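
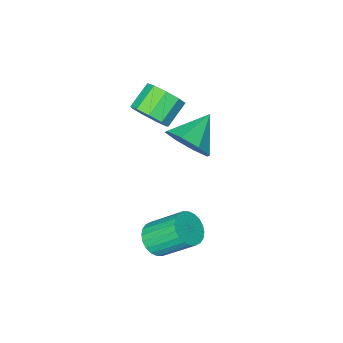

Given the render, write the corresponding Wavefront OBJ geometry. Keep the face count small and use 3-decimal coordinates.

v -0.062 -1.364 -4.141
v 0.289 -0.834 -4.385
v -0.388 0.113 -3.303
v -0.738 -0.416 -3.059
v 0.069 -0.823 -4.533
v -0.608 0.124 -3.45
v -0.171 -0.894 -4.621
v -0.848 0.053 -3.538
v -0.395 -1.037 -4.636
v -1.072 -0.089 -3.553
v -0.567 -1.229 -4.575
v -1.244 -0.282 -3.493
v -0.663 -1.442 -4.449
v -1.34 -0.494 -3.366
v -0.667 -1.643 -4.276
v -1.344 -0.695 -3.193
v -0.579 -1.801 -4.082
v -1.256 -0.854 -2.999
v -0.412 -1.893 -3.897
v -1.089 -0.946 -2.815
v -0.192 -1.904 -3.75
v -0.869 -0.957 -2.667
v 0.048 -1.833 -3.662
v -0.629 -0.886 -2.579
v 0.272 -1.691 -3.647
v -0.405 -0.743 -2.564
v 0.444 -1.498 -3.707
v -0.233 -0.551 -2.625
v 0.54 -1.286 -3.834
v -0.137 -0.338 -2.751
v 0.544 -1.085 -4.007
v -0.133 -0.137 -2.924
v 0.456 -0.926 -4.201
v -0.221 0.021 -3.118
v -2.474 -3.014 -1.628
v -1.961 -3.475 -0.99
v -3.666 -3.346 -0.912
v -2.053 -2.782 -0.82
v -2.391 -2.225 -1.124
v -2.778 -2.129 -1.724
v -2.987 -2.552 -2.267
v -2.895 -3.246 -2.436
v -2.557 -3.803 -2.132
v -2.17 -3.898 -1.533
v -1.512 -3.852 -0.228
v -1.113 -4.392 0.129
v -1.989 -4.647 0.724
v -2.388 -4.108 0.368
v -1.07 -3.941 0.384
v -1.947 -4.197 0.98
v -1.234 -3.449 0.354
v -2.111 -3.704 0.949
v -1.528 -3.146 0.051
v -2.405 -3.401 0.646
v -1.814 -3.173 -0.382
v -2.691 -3.428 0.213
v -1.959 -3.518 -0.743
v -2.836 -3.773 -0.148
v -1.894 -4.02 -0.863
v -2.771 -4.275 -0.267
v -1.651 -4.443 -0.685
v -2.527 -4.698 -0.09
v -1.342 -4.59 -0.294
v -2.218 -4.845 0.302
f 2 1 5
f 2 5 3
f 3 5 6
f 3 6 4
f 5 1 7
f 5 7 6
f 6 7 8
f 6 8 4
f 7 1 9
f 7 9 8
f 8 9 10
f 8 10 4
f 9 1 11
f 9 11 10
f 10 11 12
f 10 12 4
f 11 1 13
f 11 13 12
f 12 13 14
f 12 14 4
f 13 1 15
f 13 15 14
f 14 15 16
f 14 16 4
f 15 1 17
f 15 17 16
f 16 17 18
f 16 18 4
f 17 1 19
f 17 19 18
f 18 19 20
f 18 20 4
f 19 1 21
f 19 21 20
f 20 21 22
f 20 22 4
f 21 1 23
f 21 23 22
f 22 23 24
f 22 24 4
f 23 1 25
f 23 25 24
f 24 25 26
f 24 26 4
f 25 1 27
f 25 27 26
f 26 27 28
f 26 28 4
f 27 1 29
f 27 29 28
f 28 29 30
f 28 30 4
f 29 1 31
f 29 31 30
f 30 31 32
f 30 32 4
f 31 1 33
f 31 33 32
f 32 33 34
f 32 34 4
f 33 1 2
f 33 2 34
f 34 2 3
f 34 3 4
f 36 35 38
f 36 38 37
f 38 35 39
f 38 39 37
f 39 35 40
f 39 40 37
f 40 35 41
f 40 41 37
f 41 35 42
f 41 42 37
f 42 35 43
f 42 43 37
f 43 35 44
f 43 44 37
f 44 35 36
f 44 36 37
f 46 45 49
f 46 49 47
f 47 49 50
f 47 50 48
f 49 45 51
f 49 51 50
f 50 51 52
f 50 52 48
f 51 45 53
f 51 53 52
f 52 53 54
f 52 54 48
f 53 45 55
f 53 55 54
f 54 55 56
f 54 56 48
f 55 45 57
f 55 57 56
f 56 57 58
f 56 58 48
f 57 45 59
f 57 59 58
f 58 59 60
f 58 60 48
f 59 45 61
f 59 61 60
f 60 61 62
f 60 62 48
f 61 45 63
f 61 63 62
f 62 63 64
f 62 64 48
f 63 45 46
f 63 46 64
f 64 46 47
f 64 47 48



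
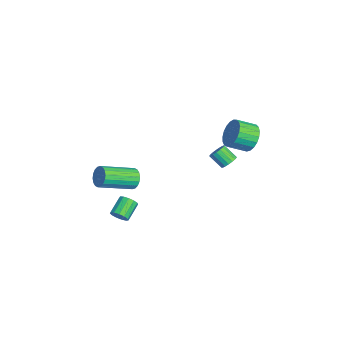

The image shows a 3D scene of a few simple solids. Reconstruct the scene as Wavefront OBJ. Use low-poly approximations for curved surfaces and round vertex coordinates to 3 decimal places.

v -2.64 4.208 3.695
v -2.061 3.914 3.029
v -1.961 2.818 3.6
v -2.54 3.112 4.265
v -1.816 4.07 3.285
v -1.717 2.973 3.856
v -1.714 4.249 3.612
v -1.615 3.153 4.183
v -1.772 4.422 3.953
v -1.673 3.325 4.524
v -1.98 4.557 4.25
v -1.881 3.461 4.82
v -2.302 4.632 4.45
v -2.203 3.536 5.021
v -2.682 4.634 4.52
v -2.583 3.538 5.091
v -3.055 4.562 4.447
v -2.956 3.466 5.018
v -3.357 4.429 4.244
v -3.257 3.333 4.815
v -3.534 4.258 3.946
v -3.434 3.162 4.517
v -3.556 4.078 3.605
v -3.457 2.982 4.175
v -3.42 3.921 3.279
v -3.321 2.824 3.849
v -3.149 3.813 3.025
v -3.05 2.717 3.595
v -2.79 3.774 2.886
v -2.691 2.677 3.457
v -2.405 3.809 2.888
v -2.306 2.713 3.458
v -3.171 3.127 1.297
v -2.698 2.852 1.359
v -3.157 2.219 2.045
v -3.629 2.493 1.983
v -2.686 3.041 1.542
v -3.144 2.408 2.228
v -2.784 3.249 1.669
v -3.243 2.616 2.355
v -2.971 3.43 1.71
v -3.43 2.797 2.396
v -3.204 3.541 1.657
v -3.663 2.908 2.343
v -3.429 3.557 1.522
v -3.888 2.924 2.208
v -3.595 3.475 1.335
v -4.054 2.841 2.021
v -3.664 3.312 1.139
v -4.122 2.679 1.825
v -3.619 3.108 0.98
v -4.078 2.474 1.665
v -3.472 2.907 0.893
v -3.931 2.274 1.579
v -3.256 2.757 0.899
v -3.715 2.124 1.585
v -3.021 2.692 0.996
v -3.479 2.058 1.682
v -2.819 2.726 1.162
v -3.278 2.093 1.848
v -2.15 -2.251 1.182
v -1.734 -2.353 0.641
v -1.135 -4.25 1.456
v -1.55 -4.149 1.998
v -1.551 -2.209 0.842
v -0.952 -4.106 1.657
v -1.487 -2.073 1.11
v -0.888 -3.971 1.925
v -1.554 -1.973 1.392
v -0.955 -3.87 2.207
v -1.739 -1.928 1.633
v -1.14 -3.825 2.448
v -2.005 -1.947 1.785
v -1.406 -3.844 2.6
v -2.3 -2.026 1.817
v -1.701 -3.924 2.632
v -2.565 -2.15 1.724
v -1.966 -4.047 2.539
v -2.748 -2.294 1.523
v -2.149 -4.191 2.338
v -2.812 -2.429 1.255
v -2.213 -4.327 2.07
v -2.745 -2.53 0.973
v -2.146 -4.427 1.788
v -2.56 -2.575 0.732
v -1.961 -4.472 1.547
v -2.294 -2.556 0.58
v -1.695 -4.453 1.395
v -1.999 -2.476 0.548
v -1.4 -4.374 1.363
v -0.67 -3.166 -0.731
v -0.323 -2.73 -0.674
v -1.162 -2.139 -0.072
v -1.51 -2.574 -0.129
v -0.482 -2.682 -0.942
v -1.321 -2.091 -0.34
v -0.701 -2.788 -1.144
v -1.54 -2.197 -0.541
v -0.91 -3.014 -1.214
v -1.749 -2.422 -0.612
v -1.043 -3.287 -1.131
v -1.882 -2.696 -0.529
v -1.058 -3.522 -0.921
v -1.897 -2.931 -0.319
v -0.95 -3.644 -0.651
v -1.789 -3.053 -0.048
v -0.753 -3.614 -0.406
v -1.592 -3.023 0.196
v -0.53 -3.441 -0.265
v -1.369 -2.85 0.338
v -0.351 -3.181 -0.271
v -1.19 -2.59 0.331
v -0.274 -2.916 -0.424
v -1.113 -2.325 0.178
f 2 1 5
f 2 5 3
f 3 5 6
f 3 6 4
f 5 1 7
f 5 7 6
f 6 7 8
f 6 8 4
f 7 1 9
f 7 9 8
f 8 9 10
f 8 10 4
f 9 1 11
f 9 11 10
f 10 11 12
f 10 12 4
f 11 1 13
f 11 13 12
f 12 13 14
f 12 14 4
f 13 1 15
f 13 15 14
f 14 15 16
f 14 16 4
f 15 1 17
f 15 17 16
f 16 17 18
f 16 18 4
f 17 1 19
f 17 19 18
f 18 19 20
f 18 20 4
f 19 1 21
f 19 21 20
f 20 21 22
f 20 22 4
f 21 1 23
f 21 23 22
f 22 23 24
f 22 24 4
f 23 1 25
f 23 25 24
f 24 25 26
f 24 26 4
f 25 1 27
f 25 27 26
f 26 27 28
f 26 28 4
f 27 1 29
f 27 29 28
f 28 29 30
f 28 30 4
f 29 1 31
f 29 31 30
f 30 31 32
f 30 32 4
f 31 1 2
f 31 2 32
f 32 2 3
f 32 3 4
f 34 33 37
f 34 37 35
f 35 37 38
f 35 38 36
f 37 33 39
f 37 39 38
f 38 39 40
f 38 40 36
f 39 33 41
f 39 41 40
f 40 41 42
f 40 42 36
f 41 33 43
f 41 43 42
f 42 43 44
f 42 44 36
f 43 33 45
f 43 45 44
f 44 45 46
f 44 46 36
f 45 33 47
f 45 47 46
f 46 47 48
f 46 48 36
f 47 33 49
f 47 49 48
f 48 49 50
f 48 50 36
f 49 33 51
f 49 51 50
f 50 51 52
f 50 52 36
f 51 33 53
f 51 53 52
f 52 53 54
f 52 54 36
f 53 33 55
f 53 55 54
f 54 55 56
f 54 56 36
f 55 33 57
f 55 57 56
f 56 57 58
f 56 58 36
f 57 33 59
f 57 59 58
f 58 59 60
f 58 60 36
f 59 33 34
f 59 34 60
f 60 34 35
f 60 35 36
f 62 61 65
f 62 65 63
f 63 65 66
f 63 66 64
f 65 61 67
f 65 67 66
f 66 67 68
f 66 68 64
f 67 61 69
f 67 69 68
f 68 69 70
f 68 70 64
f 69 61 71
f 69 71 70
f 70 71 72
f 70 72 64
f 71 61 73
f 71 73 72
f 72 73 74
f 72 74 64
f 73 61 75
f 73 75 74
f 74 75 76
f 74 76 64
f 75 61 77
f 75 77 76
f 76 77 78
f 76 78 64
f 77 61 79
f 77 79 78
f 78 79 80
f 78 80 64
f 79 61 81
f 79 81 80
f 80 81 82
f 80 82 64
f 81 61 83
f 81 83 82
f 82 83 84
f 82 84 64
f 83 61 85
f 83 85 84
f 84 85 86
f 84 86 64
f 85 61 87
f 85 87 86
f 86 87 88
f 86 88 64
f 87 61 89
f 87 89 88
f 88 89 90
f 88 90 64
f 89 61 62
f 89 62 90
f 90 62 63
f 90 63 64
f 92 91 95
f 92 95 93
f 93 95 96
f 93 96 94
f 95 91 97
f 95 97 96
f 96 97 98
f 96 98 94
f 97 91 99
f 97 99 98
f 98 99 100
f 98 100 94
f 99 91 101
f 99 101 100
f 100 101 102
f 100 102 94
f 101 91 103
f 101 103 102
f 102 103 104
f 102 104 94
f 103 91 105
f 103 105 104
f 104 105 106
f 104 106 94
f 105 91 107
f 105 107 106
f 106 107 108
f 106 108 94
f 107 91 109
f 107 109 108
f 108 109 110
f 108 110 94
f 109 91 111
f 109 111 110
f 110 111 112
f 110 112 94
f 111 91 113
f 111 113 112
f 112 113 114
f 112 114 94
f 113 91 92
f 113 92 114
f 114 92 93
f 114 93 94



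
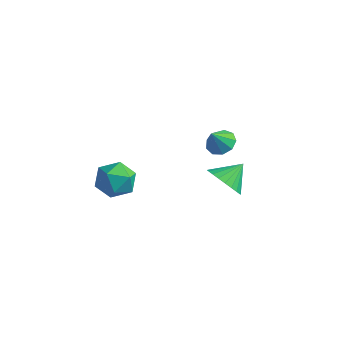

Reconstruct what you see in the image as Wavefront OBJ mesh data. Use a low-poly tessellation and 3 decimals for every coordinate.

v 0.601 -1.059 2.489
v 1.065 -1.58 2.242
v 0.459 -1.621 3.411
v 1.322 -1.227 2.498
v 1.242 -0.794 2.748
v 0.862 -0.486 2.878
v 0.36 -0.446 2.825
v -0.029 -0.692 2.615
v -0.123 -1.11 2.345
v 0.122 -1.505 2.143
v 0.591 -1.69 2.102
v 1.748 -2.467 1.267
v 2.573 -2.353 0.752
v 2.072 -1.453 2.013
v 2.331 -2.131 0.555
v 2 -1.961 0.468
v 1.631 -1.867 0.501
v 1.28 -1.865 0.652
v 0.999 -1.955 0.896
v 0.833 -2.123 1.197
v 0.806 -2.343 1.508
v 0.922 -2.582 1.783
v 1.164 -2.804 1.979
v 1.495 -2.974 2.067
v 1.864 -3.067 2.033
v 2.216 -3.069 1.883
v 2.496 -2.98 1.639
v 2.662 -2.812 1.338
v 2.689 -2.592 1.027
v -3.904 -2.334 -1.99
v -3.432 -2.027 -1.065
v -4.408 -3.833 -1.235
v -3.936 -3.526 -0.31
v -4.823 -3.013 -0.662
v -4.511 -2.087 -1.128
v -3.329 -3.773 -1.172
v -3.017 -2.847 -1.638
v -3.076 -2.916 -0.559
v -4 -2.447 -0.244
v -3.84 -3.413 -2.056
v -4.764 -2.944 -1.741
f 2 1 4
f 2 4 3
f 4 1 5
f 4 5 3
f 5 1 6
f 5 6 3
f 6 1 7
f 6 7 3
f 7 1 8
f 7 8 3
f 8 1 9
f 8 9 3
f 9 1 10
f 9 10 3
f 10 1 11
f 10 11 3
f 11 1 2
f 11 2 3
f 13 12 15
f 13 15 14
f 15 12 16
f 15 16 14
f 16 12 17
f 16 17 14
f 17 12 18
f 17 18 14
f 18 12 19
f 18 19 14
f 19 12 20
f 19 20 14
f 20 12 21
f 20 21 14
f 21 12 22
f 21 22 14
f 22 12 23
f 22 23 14
f 23 12 24
f 23 24 14
f 24 12 25
f 24 25 14
f 25 12 26
f 25 26 14
f 26 12 27
f 26 27 14
f 27 12 28
f 27 28 14
f 28 12 29
f 28 29 14
f 29 12 13
f 29 13 14
f 30 41 35
f 30 35 31
f 30 31 37
f 30 37 40
f 30 40 41
f 31 35 39
f 35 41 34
f 41 40 32
f 40 37 36
f 37 31 38
f 33 39 34
f 33 34 32
f 33 32 36
f 33 36 38
f 33 38 39
f 34 39 35
f 32 34 41
f 36 32 40
f 38 36 37
f 39 38 31



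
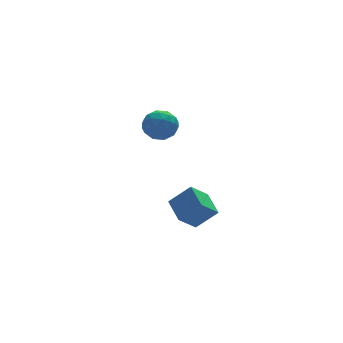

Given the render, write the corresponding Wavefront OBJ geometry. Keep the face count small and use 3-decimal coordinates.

v -0.308 -3.956 -3
v -1.397 -4.293 -1.979
v -0.321 -2.404 -2.502
v -1.41 -2.74 -1.481
v 0.83 -4.3 -1.899
v -0.259 -4.636 -0.878
v 0.817 -2.747 -1.401
v -0.272 -3.084 -0.38
v -0.056 3.814 -0.123
v 0.888 4.219 0.309
v -0.208 2.681 1.271
v 0.736 3.086 1.703
v -0.18 3.72 1.673
v -0.086 4.42 0.812
v 0.766 2.48 0.768
v 0.86 3.18 -0.093
v 1.396 3.394 0.86
v 0.812 4.161 1.419
v -0.132 2.739 0.161
v -0.716 3.506 0.72
v 0.429 4.116 -0.03
v 0.251 2.784 1.61
v -0.288 3.157 1.592
v 0.267 3.394 1.846
v -0.143 4.235 0.266
v 0.412 4.472 0.52
v -0.216 4.179 1.322
v 0.268 2.428 1.06
v 0.823 2.665 1.314
v 0.413 3.506 -0.266
v 0.968 3.743 -0.012
v 0.896 2.721 0.258
v 1.283 3.869 0.548
v 1.194 3.203 1.368
v 1.211 2.847 0.818
v 1.266 3.259 0.312
v 0.939 4.32 0.877
v 0.85 3.654 1.697
v 0.312 4.026 1.679
v 0.367 4.438 1.173
v 1.238 3.835 1.201
v -0.17 3.246 -0.117
v -0.259 2.58 0.703
v 0.313 2.462 0.407
v 0.368 2.874 -0.099
v -0.514 3.697 0.212
v -0.603 3.031 1.032
v -0.586 3.641 1.268
v -0.531 4.053 0.762
v -0.558 3.065 0.379
f 2 4 1
f 5 2 1
f 1 4 3
f 3 5 1
f 2 8 4
f 6 2 5
f 6 8 2
f 4 8 3
f 7 5 3
f 3 8 7
f 7 6 5
f 8 6 7
f 9 46 25
f 46 20 49
f 25 49 14
f 46 49 25
f 9 25 21
f 25 14 26
f 21 26 10
f 25 26 21
f 9 21 30
f 21 10 31
f 30 31 16
f 21 31 30
f 9 30 42
f 30 16 45
f 42 45 19
f 30 45 42
f 9 42 46
f 42 19 50
f 46 50 20
f 42 50 46
f 10 26 37
f 26 14 40
f 37 40 18
f 26 40 37
f 14 49 27
f 49 20 48
f 27 48 13
f 49 48 27
f 20 50 47
f 50 19 43
f 47 43 11
f 50 43 47
f 19 45 44
f 45 16 32
f 44 32 15
f 45 32 44
f 16 31 36
f 31 10 33
f 36 33 17
f 31 33 36
f 12 38 24
f 38 18 39
f 24 39 13
f 38 39 24
f 12 24 22
f 24 13 23
f 22 23 11
f 24 23 22
f 12 22 29
f 22 11 28
f 29 28 15
f 22 28 29
f 12 29 34
f 29 15 35
f 34 35 17
f 29 35 34
f 12 34 38
f 34 17 41
f 38 41 18
f 34 41 38
f 13 39 27
f 39 18 40
f 27 40 14
f 39 40 27
f 11 23 47
f 23 13 48
f 47 48 20
f 23 48 47
f 15 28 44
f 28 11 43
f 44 43 19
f 28 43 44
f 17 35 36
f 35 15 32
f 36 32 16
f 35 32 36
f 18 41 37
f 41 17 33
f 37 33 10
f 41 33 37



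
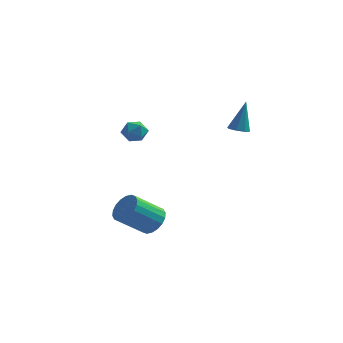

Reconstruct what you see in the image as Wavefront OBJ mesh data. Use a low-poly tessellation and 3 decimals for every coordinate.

v -2.289 3.516 1.597
v -1.724 3.085 1.859
v -3.076 2.595 1.781
v -2.511 2.164 2.043
v -2.75 2.76 2.444
v -2.264 3.329 2.33
v -2.536 2.351 1.31
v -2.05 2.92 1.196
v -1.877 2.365 1.681
v -2.009 2.618 2.382
v -2.791 3.062 1.258
v -2.923 3.315 1.959
v -0.544 -0.129 -2.955
v -0.114 0.237 -2.254
v -1.286 -0.705 -1.044
v -1.716 -1.071 -1.745
v -0.405 0.502 -2.329
v -1.577 -0.44 -1.119
v -0.723 0.642 -2.528
v -1.895 -0.299 -1.318
v -1.005 0.63 -2.811
v -2.177 -0.312 -1.601
v -1.197 0.467 -3.123
v -2.369 -0.474 -1.913
v -1.259 0.186 -3.402
v -2.431 -0.755 -2.192
v -1.179 -0.157 -3.592
v -2.351 -1.099 -2.382
v -0.974 -0.495 -3.656
v -2.146 -1.437 -2.446
v -0.683 -0.76 -3.581
v -1.855 -1.702 -2.371
v -0.365 -0.901 -3.382
v -1.537 -1.842 -2.172
v -0.083 -0.888 -3.099
v -1.255 -1.83 -1.889
v 0.109 -0.726 -2.787
v -1.063 -1.667 -1.577
v 0.171 -0.445 -2.508
v -1.001 -1.386 -1.298
v 0.091 -0.101 -2.318
v -1.081 -1.043 -1.108
v 3.235 2.054 2.93
v 3.628 2.443 2.755
v 3.465 2.606 4.67
v 3.215 2.608 2.757
v 2.814 2.448 2.861
v 2.659 2.058 3.005
v 2.842 1.666 3.105
v 3.254 1.501 3.103
v 3.655 1.661 2.999
v 3.81 2.051 2.855
f 1 12 6
f 1 6 2
f 1 2 8
f 1 8 11
f 1 11 12
f 2 6 10
f 6 12 5
f 12 11 3
f 11 8 7
f 8 2 9
f 4 10 5
f 4 5 3
f 4 3 7
f 4 7 9
f 4 9 10
f 5 10 6
f 3 5 12
f 7 3 11
f 9 7 8
f 10 9 2
f 14 13 17
f 14 17 15
f 15 17 18
f 15 18 16
f 17 13 19
f 17 19 18
f 18 19 20
f 18 20 16
f 19 13 21
f 19 21 20
f 20 21 22
f 20 22 16
f 21 13 23
f 21 23 22
f 22 23 24
f 22 24 16
f 23 13 25
f 23 25 24
f 24 25 26
f 24 26 16
f 25 13 27
f 25 27 26
f 26 27 28
f 26 28 16
f 27 13 29
f 27 29 28
f 28 29 30
f 28 30 16
f 29 13 31
f 29 31 30
f 30 31 32
f 30 32 16
f 31 13 33
f 31 33 32
f 32 33 34
f 32 34 16
f 33 13 35
f 33 35 34
f 34 35 36
f 34 36 16
f 35 13 37
f 35 37 36
f 36 37 38
f 36 38 16
f 37 13 39
f 37 39 38
f 38 39 40
f 38 40 16
f 39 13 41
f 39 41 40
f 40 41 42
f 40 42 16
f 41 13 14
f 41 14 42
f 42 14 15
f 42 15 16
f 44 43 46
f 44 46 45
f 46 43 47
f 46 47 45
f 47 43 48
f 47 48 45
f 48 43 49
f 48 49 45
f 49 43 50
f 49 50 45
f 50 43 51
f 50 51 45
f 51 43 52
f 51 52 45
f 52 43 44
f 52 44 45



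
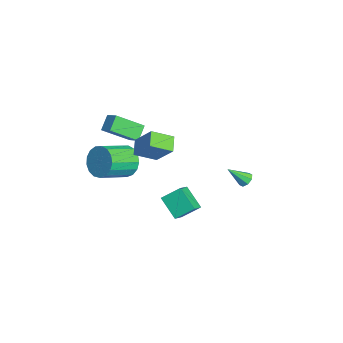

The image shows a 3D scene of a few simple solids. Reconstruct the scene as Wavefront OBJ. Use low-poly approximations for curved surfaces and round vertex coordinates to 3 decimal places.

v -4.19 -1.558 2.872
v -4.149 -3.201 4.082
v -3.447 -1.186 3.353
v -3.406 -2.828 4.562
v -3.494 -2.052 2.178
v -3.453 -3.694 3.387
v -2.751 -1.679 2.658
v -2.71 -3.322 3.868
v -2.151 4.529 -1.513
v -1.745 4.257 -1.743
v -2.269 3.451 -0.447
v -1.614 4.525 -1.457
v -1.798 4.796 -1.204
v -2.188 4.91 -1.132
v -2.557 4.8 -1.283
v -2.688 4.532 -1.569
v -2.505 4.262 -1.822
v -2.114 4.148 -1.894
v -2.498 -0.61 2.259
v -2.502 -1.925 2.959
v -1.549 0.145 3.683
v -1.553 -1.17 4.383
v -1.567 -0.87 1.777
v -1.571 -2.185 2.477
v -0.618 -0.115 3.201
v -0.622 -1.43 3.901
v 1.231 -1.201 0.836
v 1.311 -0.115 1.582
v 0.374 -0.636 0.105
v 0.454 0.45 0.851
v 2.386 -0.65 -0.091
v 2.466 0.436 0.655
v 1.529 -0.085 -0.822
v 1.609 1.001 -0.076
v -3.698 -2.249 0.122
v -2.969 -2.348 -0.695
v -2.172 -4.049 0.22
v -2.902 -3.951 1.038
v -2.723 -2.043 -0.343
v -1.926 -3.744 0.572
v -2.701 -1.786 0.116
v -1.904 -3.487 1.031
v -2.907 -1.635 0.576
v -2.11 -3.336 1.491
v -3.294 -1.624 0.932
v -2.497 -3.326 1.848
v -3.774 -1.757 1.103
v -2.977 -3.459 2.019
v -4.237 -2.003 1.049
v -3.44 -3.704 1.965
v -4.576 -2.305 0.783
v -3.779 -4.006 1.698
v -4.714 -2.594 0.365
v -3.917 -4.296 1.281
v -4.62 -2.805 -0.108
v -3.823 -4.506 0.808
v -4.314 -2.888 -0.528
v -3.517 -4.589 0.387
v -3.867 -2.825 -0.8
v -3.071 -4.526 0.115
v -3.382 -2.63 -0.86
v -2.585 -4.331 0.055
f 2 4 1
f 5 2 1
f 1 4 3
f 3 5 1
f 2 8 4
f 6 2 5
f 6 8 2
f 4 8 3
f 7 5 3
f 3 8 7
f 7 6 5
f 8 6 7
f 10 9 12
f 10 12 11
f 12 9 13
f 12 13 11
f 13 9 14
f 13 14 11
f 14 9 15
f 14 15 11
f 15 9 16
f 15 16 11
f 16 9 17
f 16 17 11
f 17 9 18
f 17 18 11
f 18 9 10
f 18 10 11
f 20 22 19
f 23 20 19
f 19 22 21
f 21 23 19
f 20 26 22
f 24 20 23
f 24 26 20
f 22 26 21
f 25 23 21
f 21 26 25
f 25 24 23
f 26 24 25
f 28 30 27
f 31 28 27
f 27 30 29
f 29 31 27
f 28 34 30
f 32 28 31
f 32 34 28
f 30 34 29
f 33 31 29
f 29 34 33
f 33 32 31
f 34 32 33
f 36 35 39
f 36 39 37
f 37 39 40
f 37 40 38
f 39 35 41
f 39 41 40
f 40 41 42
f 40 42 38
f 41 35 43
f 41 43 42
f 42 43 44
f 42 44 38
f 43 35 45
f 43 45 44
f 44 45 46
f 44 46 38
f 45 35 47
f 45 47 46
f 46 47 48
f 46 48 38
f 47 35 49
f 47 49 48
f 48 49 50
f 48 50 38
f 49 35 51
f 49 51 50
f 50 51 52
f 50 52 38
f 51 35 53
f 51 53 52
f 52 53 54
f 52 54 38
f 53 35 55
f 53 55 54
f 54 55 56
f 54 56 38
f 55 35 57
f 55 57 56
f 56 57 58
f 56 58 38
f 57 35 59
f 57 59 58
f 58 59 60
f 58 60 38
f 59 35 61
f 59 61 60
f 60 61 62
f 60 62 38
f 61 35 36
f 61 36 62
f 62 36 37
f 62 37 38



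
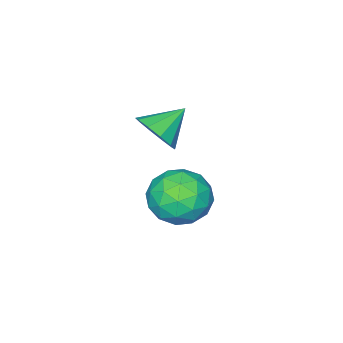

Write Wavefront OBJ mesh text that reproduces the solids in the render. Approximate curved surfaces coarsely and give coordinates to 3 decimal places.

v 2.828 0.14 -3.365
v 3.733 -0.353 -2.864
v 1.707 -0.647 -2.116
v 2.612 -1.14 -1.615
v 2.47 -0.005 -1.552
v 3.163 0.482 -2.324
v 2.277 -1.482 -2.656
v 2.97 -0.995 -3.428
v 3.392 -1.355 -2.425
v 3.512 -0.442 -1.743
v 1.928 -0.558 -3.237
v 2.048 0.355 -2.555
v 3.379 -0.037 -3.224
v 2.061 -0.963 -1.756
v 1.977 -0.295 -1.719
v 2.509 -0.585 -1.424
v 3.044 0.453 -2.907
v 3.576 0.164 -2.612
v 2.833 0.368 -1.841
v 1.864 -1.164 -2.368
v 2.396 -1.453 -2.073
v 2.931 -0.415 -3.556
v 3.463 -0.705 -3.261
v 2.607 -1.368 -3.139
v 3.711 -0.916 -2.672
v 3.051 -1.379 -1.937
v 2.855 -1.58 -2.55
v 3.262 -1.294 -3.003
v 3.781 -0.38 -2.271
v 3.122 -0.842 -1.536
v 3.038 -0.175 -1.499
v 3.446 0.111 -1.953
v 3.581 -0.969 -2.013
v 2.318 -0.158 -3.444
v 1.659 -0.62 -2.709
v 1.994 -1.111 -3.027
v 2.402 -0.825 -3.481
v 2.389 0.379 -3.043
v 1.729 -0.084 -2.308
v 2.178 0.294 -1.977
v 2.585 0.58 -2.43
v 1.859 -0.031 -2.967
v 3.63 -0.682 0.942
v 4.042 -0.053 1.339
v 2.55 -0.438 1.678
v 3.802 0.151 0.919
v 3.496 0.036 0.507
v 3.242 -0.353 0.262
v 3.136 -0.867 0.276
v 3.219 -1.31 0.545
v 3.459 -1.514 0.966
v 3.765 -1.399 1.377
v 4.019 -1.011 1.623
v 4.125 -0.497 1.608
f 1 38 17
f 38 12 41
f 17 41 6
f 38 41 17
f 1 17 13
f 17 6 18
f 13 18 2
f 17 18 13
f 1 13 22
f 13 2 23
f 22 23 8
f 13 23 22
f 1 22 34
f 22 8 37
f 34 37 11
f 22 37 34
f 1 34 38
f 34 11 42
f 38 42 12
f 34 42 38
f 2 18 29
f 18 6 32
f 29 32 10
f 18 32 29
f 6 41 19
f 41 12 40
f 19 40 5
f 41 40 19
f 12 42 39
f 42 11 35
f 39 35 3
f 42 35 39
f 11 37 36
f 37 8 24
f 36 24 7
f 37 24 36
f 8 23 28
f 23 2 25
f 28 25 9
f 23 25 28
f 4 30 16
f 30 10 31
f 16 31 5
f 30 31 16
f 4 16 14
f 16 5 15
f 14 15 3
f 16 15 14
f 4 14 21
f 14 3 20
f 21 20 7
f 14 20 21
f 4 21 26
f 21 7 27
f 26 27 9
f 21 27 26
f 4 26 30
f 26 9 33
f 30 33 10
f 26 33 30
f 5 31 19
f 31 10 32
f 19 32 6
f 31 32 19
f 3 15 39
f 15 5 40
f 39 40 12
f 15 40 39
f 7 20 36
f 20 3 35
f 36 35 11
f 20 35 36
f 9 27 28
f 27 7 24
f 28 24 8
f 27 24 28
f 10 33 29
f 33 9 25
f 29 25 2
f 33 25 29
f 44 43 46
f 44 46 45
f 46 43 47
f 46 47 45
f 47 43 48
f 47 48 45
f 48 43 49
f 48 49 45
f 49 43 50
f 49 50 45
f 50 43 51
f 50 51 45
f 51 43 52
f 51 52 45
f 52 43 53
f 52 53 45
f 53 43 54
f 53 54 45
f 54 43 44
f 54 44 45



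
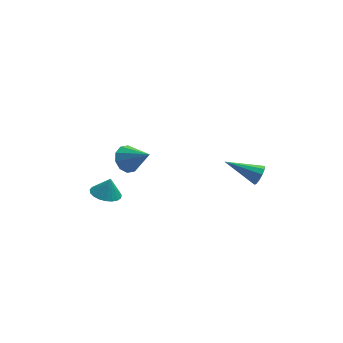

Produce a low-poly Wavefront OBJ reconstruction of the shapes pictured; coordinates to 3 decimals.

v 3.327 0.415 0.257
v 3.643 0.663 0.729
v 1.653 1.085 1.023
v 3.621 0.925 0.451
v 3.486 0.993 0.098
v 3.291 0.839 -0.194
v 3.11 0.523 -0.313
v 3.012 0.166 -0.215
v 3.034 -0.096 0.063
v 3.169 -0.163 0.416
v 3.364 -0.01 0.707
v 3.545 0.306 0.827
v -3.303 0.875 2.266
v -3.018 0.439 1.633
v -2.337 -0.015 3.314
v -2.715 0.84 1.695
v -2.637 1.255 1.975
v -2.812 1.525 2.367
v -3.176 1.546 2.719
v -3.587 1.312 2.899
v -3.89 0.91 2.837
v -3.969 0.495 2.557
v -3.793 0.225 2.165
v -3.43 0.204 1.813
v -4.091 3.722 -3.226
v -3.51 4.297 -3.494
v -3.789 3.898 -2.194
v -3.799 4.501 -3.445
v -4.139 4.57 -3.357
v -4.47 4.493 -3.247
v -4.736 4.283 -3.133
v -4.89 3.975 -3.036
v -4.906 3.624 -2.971
v -4.781 3.29 -2.95
v -4.537 3.03 -2.978
v -4.216 2.89 -3.048
v -3.873 2.894 -3.149
v -3.567 3.041 -3.263
v -3.353 3.306 -3.371
v -3.266 3.642 -3.454
v -3.321 3.993 -3.498
f 2 1 4
f 2 4 3
f 4 1 5
f 4 5 3
f 5 1 6
f 5 6 3
f 6 1 7
f 6 7 3
f 7 1 8
f 7 8 3
f 8 1 9
f 8 9 3
f 9 1 10
f 9 10 3
f 10 1 11
f 10 11 3
f 11 1 12
f 11 12 3
f 12 1 2
f 12 2 3
f 14 13 16
f 14 16 15
f 16 13 17
f 16 17 15
f 17 13 18
f 17 18 15
f 18 13 19
f 18 19 15
f 19 13 20
f 19 20 15
f 20 13 21
f 20 21 15
f 21 13 22
f 21 22 15
f 22 13 23
f 22 23 15
f 23 13 24
f 23 24 15
f 24 13 14
f 24 14 15
f 26 25 28
f 26 28 27
f 28 25 29
f 28 29 27
f 29 25 30
f 29 30 27
f 30 25 31
f 30 31 27
f 31 25 32
f 31 32 27
f 32 25 33
f 32 33 27
f 33 25 34
f 33 34 27
f 34 25 35
f 34 35 27
f 35 25 36
f 35 36 27
f 36 25 37
f 36 37 27
f 37 25 38
f 37 38 27
f 38 25 39
f 38 39 27
f 39 25 40
f 39 40 27
f 40 25 41
f 40 41 27
f 41 25 26
f 41 26 27



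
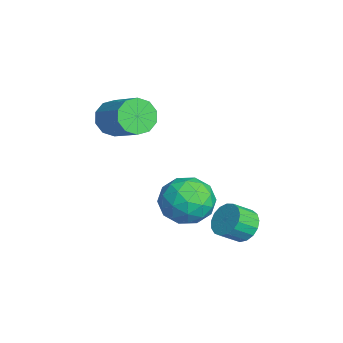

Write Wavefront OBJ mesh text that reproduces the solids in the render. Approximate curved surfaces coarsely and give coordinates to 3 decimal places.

v -3.114 -1.83 1.103
v -2.87 -1.411 0.381
v -1.441 -0.67 1.295
v -1.686 -1.09 2.017
v -3.208 -1.092 0.652
v -1.78 -0.352 1.565
v -3.51 -1.056 1.095
v -2.082 -0.315 2.008
v -3.661 -1.315 1.541
v -2.233 -0.574 2.455
v -3.603 -1.771 1.82
v -2.175 -1.03 2.734
v -3.359 -2.25 1.825
v -1.93 -1.509 2.739
v -3.02 -2.568 1.555
v -1.592 -1.828 2.468
v -2.718 -2.605 1.112
v -1.29 -1.864 2.025
v -2.567 -2.346 0.665
v -1.139 -1.605 1.579
v -2.625 -1.89 0.386
v -1.197 -1.149 1.3
v 1.609 0.916 0.27
v 2.468 0.272 -0.1
v 0.632 0.468 -1.22
v 1.491 -0.176 -1.59
v 0.899 -0.491 -0.674
v 1.503 -0.215 0.247
v 1.597 0.955 -1.567
v 2.201 1.231 -0.646
v 2.461 0.296 -1.235
v 2.029 -0.598 -0.684
v 1.071 1.338 -0.636
v 0.639 0.444 -0.085
v 2.124 0.633 0.216
v 0.976 0.107 -1.536
v 0.627 -0.079 -0.997
v 1.132 -0.457 -1.215
v 1.557 0.347 0.42
v 2.062 -0.031 0.202
v 1.139 -0.48 -0.135
v 1.038 0.771 -1.522
v 1.543 0.393 -1.74
v 1.968 1.197 -0.105
v 2.473 0.819 -0.323
v 1.961 1.22 -1.185
v 2.625 0.269 -0.669
v 2.051 0.006 -1.545
v 2.113 0.67 -1.531
v 2.468 0.833 -0.99
v 2.371 -0.256 -0.345
v 1.797 -0.52 -1.221
v 1.449 -0.705 -0.682
v 1.804 -0.542 -0.141
v 2.367 -0.242 -1.012
v 1.303 1.26 -0.099
v 0.729 0.996 -0.975
v 1.296 1.282 -1.179
v 1.651 1.445 -0.638
v 1.049 0.734 0.225
v 0.475 0.471 -0.651
v 0.632 -0.093 -0.33
v 0.987 0.07 0.211
v 0.733 0.982 -0.308
v 1.258 2.573 -2.447
v 1.6 3.061 -1.959
v 1.844 2.294 -1.365
v 1.502 1.807 -1.853
v 1.252 3.044 -1.837
v 1.497 2.277 -1.244
v 0.906 2.919 -1.856
v 1.15 2.152 -1.262
v 0.64 2.715 -2.01
v 0.885 1.949 -1.416
v 0.516 2.479 -2.264
v 0.76 1.712 -1.67
v 0.562 2.264 -2.56
v 0.806 1.497 -1.966
v 0.767 2.12 -2.83
v 1.011 1.354 -2.236
v 1.085 2.08 -3.012
v 1.329 1.314 -2.418
v 1.442 2.153 -3.065
v 1.686 1.386 -2.471
v 1.757 2.322 -2.977
v 2.002 1.556 -2.383
v 1.958 2.549 -2.767
v 2.202 1.782 -2.173
v 1.998 2.781 -2.483
v 2.243 2.015 -1.889
v 1.869 2.966 -2.192
v 2.113 2.199 -1.598
f 2 1 5
f 2 5 3
f 3 5 6
f 3 6 4
f 5 1 7
f 5 7 6
f 6 7 8
f 6 8 4
f 7 1 9
f 7 9 8
f 8 9 10
f 8 10 4
f 9 1 11
f 9 11 10
f 10 11 12
f 10 12 4
f 11 1 13
f 11 13 12
f 12 13 14
f 12 14 4
f 13 1 15
f 13 15 14
f 14 15 16
f 14 16 4
f 15 1 17
f 15 17 16
f 16 17 18
f 16 18 4
f 17 1 19
f 17 19 18
f 18 19 20
f 18 20 4
f 19 1 21
f 19 21 20
f 20 21 22
f 20 22 4
f 21 1 2
f 21 2 22
f 22 2 3
f 22 3 4
f 23 60 39
f 60 34 63
f 39 63 28
f 60 63 39
f 23 39 35
f 39 28 40
f 35 40 24
f 39 40 35
f 23 35 44
f 35 24 45
f 44 45 30
f 35 45 44
f 23 44 56
f 44 30 59
f 56 59 33
f 44 59 56
f 23 56 60
f 56 33 64
f 60 64 34
f 56 64 60
f 24 40 51
f 40 28 54
f 51 54 32
f 40 54 51
f 28 63 41
f 63 34 62
f 41 62 27
f 63 62 41
f 34 64 61
f 64 33 57
f 61 57 25
f 64 57 61
f 33 59 58
f 59 30 46
f 58 46 29
f 59 46 58
f 30 45 50
f 45 24 47
f 50 47 31
f 45 47 50
f 26 52 38
f 52 32 53
f 38 53 27
f 52 53 38
f 26 38 36
f 38 27 37
f 36 37 25
f 38 37 36
f 26 36 43
f 36 25 42
f 43 42 29
f 36 42 43
f 26 43 48
f 43 29 49
f 48 49 31
f 43 49 48
f 26 48 52
f 48 31 55
f 52 55 32
f 48 55 52
f 27 53 41
f 53 32 54
f 41 54 28
f 53 54 41
f 25 37 61
f 37 27 62
f 61 62 34
f 37 62 61
f 29 42 58
f 42 25 57
f 58 57 33
f 42 57 58
f 31 49 50
f 49 29 46
f 50 46 30
f 49 46 50
f 32 55 51
f 55 31 47
f 51 47 24
f 55 47 51
f 66 65 69
f 66 69 67
f 67 69 70
f 67 70 68
f 69 65 71
f 69 71 70
f 70 71 72
f 70 72 68
f 71 65 73
f 71 73 72
f 72 73 74
f 72 74 68
f 73 65 75
f 73 75 74
f 74 75 76
f 74 76 68
f 75 65 77
f 75 77 76
f 76 77 78
f 76 78 68
f 77 65 79
f 77 79 78
f 78 79 80
f 78 80 68
f 79 65 81
f 79 81 80
f 80 81 82
f 80 82 68
f 81 65 83
f 81 83 82
f 82 83 84
f 82 84 68
f 83 65 85
f 83 85 84
f 84 85 86
f 84 86 68
f 85 65 87
f 85 87 86
f 86 87 88
f 86 88 68
f 87 65 89
f 87 89 88
f 88 89 90
f 88 90 68
f 89 65 91
f 89 91 90
f 90 91 92
f 90 92 68
f 91 65 66
f 91 66 92
f 92 66 67
f 92 67 68



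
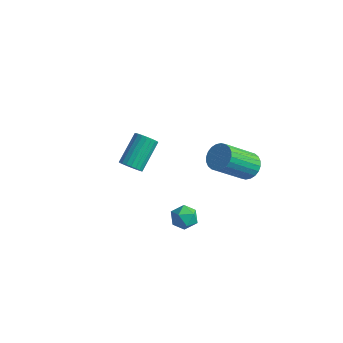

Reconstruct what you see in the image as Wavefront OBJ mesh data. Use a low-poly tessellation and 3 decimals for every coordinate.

v -3.399 0.161 -2.652
v -2.814 0.088 -2.495
v -2.916 1.526 -1.45
v -3.501 1.599 -1.608
v -2.796 0.238 -2.699
v -2.898 1.675 -1.654
v -2.881 0.374 -2.895
v -2.983 1.812 -1.85
v -3.057 0.474 -3.049
v -3.159 1.911 -2.004
v -3.291 0.519 -3.134
v -3.393 1.957 -2.09
v -3.544 0.503 -3.136
v -3.646 1.94 -2.092
v -3.772 0.427 -3.055
v -3.874 1.865 -2.01
v -3.936 0.306 -2.904
v -4.038 1.743 -1.859
v -4.006 0.159 -2.709
v -4.108 1.597 -1.664
v -3.972 0.013 -2.504
v -4.074 1.451 -1.46
v -3.839 -0.107 -2.326
v -3.941 1.33 -1.281
v -3.629 -0.181 -2.203
v -3.731 1.256 -1.159
v -3.38 -0.196 -2.158
v -3.482 1.241 -1.114
v -3.134 -0.149 -2.199
v -3.236 1.288 -1.154
v -2.934 -0.049 -2.318
v -3.036 1.389 -1.273
v 0.962 -1.927 -1.422
v 1.458 -1.988 -1.903
v 1.402 -2.792 -0.857
v 1.898 -2.853 -1.338
v 1.891 -2.303 -0.916
v 1.619 -1.768 -1.265
v 1.241 -3.012 -1.495
v 0.969 -2.477 -1.844
v 1.631 -2.659 -1.948
v 2.032 -2.221 -1.59
v 0.828 -2.559 -1.17
v 1.229 -2.121 -0.812
v 2.804 0.613 0.726
v 3.297 0.855 1.191
v 2.609 -0.492 2.62
v 2.116 -0.733 2.154
v 3.08 1.025 1.248
v 2.393 -0.322 2.676
v 2.822 1.133 1.224
v 2.134 -0.214 2.653
v 2.56 1.161 1.125
v 1.873 -0.186 2.553
v 2.336 1.106 0.965
v 1.649 -0.241 2.394
v 2.183 0.976 0.769
v 1.496 -0.371 2.197
v 2.124 0.791 0.566
v 1.437 -0.556 1.994
v 2.169 0.578 0.387
v 1.482 -0.768 1.816
v 2.311 0.372 0.26
v 1.623 -0.975 1.689
v 2.527 0.202 0.204
v 1.84 -1.145 1.632
v 2.786 0.094 0.227
v 2.098 -1.253 1.656
v 3.047 0.066 0.327
v 2.36 -1.281 1.755
v 3.271 0.121 0.486
v 2.584 -1.226 1.915
v 3.424 0.251 0.683
v 2.737 -1.096 2.111
v 3.483 0.436 0.886
v 2.796 -0.911 2.314
v 3.438 0.648 1.064
v 2.751 -0.698 2.493
f 2 1 5
f 2 5 3
f 3 5 6
f 3 6 4
f 5 1 7
f 5 7 6
f 6 7 8
f 6 8 4
f 7 1 9
f 7 9 8
f 8 9 10
f 8 10 4
f 9 1 11
f 9 11 10
f 10 11 12
f 10 12 4
f 11 1 13
f 11 13 12
f 12 13 14
f 12 14 4
f 13 1 15
f 13 15 14
f 14 15 16
f 14 16 4
f 15 1 17
f 15 17 16
f 16 17 18
f 16 18 4
f 17 1 19
f 17 19 18
f 18 19 20
f 18 20 4
f 19 1 21
f 19 21 20
f 20 21 22
f 20 22 4
f 21 1 23
f 21 23 22
f 22 23 24
f 22 24 4
f 23 1 25
f 23 25 24
f 24 25 26
f 24 26 4
f 25 1 27
f 25 27 26
f 26 27 28
f 26 28 4
f 27 1 29
f 27 29 28
f 28 29 30
f 28 30 4
f 29 1 31
f 29 31 30
f 30 31 32
f 30 32 4
f 31 1 2
f 31 2 32
f 32 2 3
f 32 3 4
f 33 44 38
f 33 38 34
f 33 34 40
f 33 40 43
f 33 43 44
f 34 38 42
f 38 44 37
f 44 43 35
f 43 40 39
f 40 34 41
f 36 42 37
f 36 37 35
f 36 35 39
f 36 39 41
f 36 41 42
f 37 42 38
f 35 37 44
f 39 35 43
f 41 39 40
f 42 41 34
f 46 45 49
f 46 49 47
f 47 49 50
f 47 50 48
f 49 45 51
f 49 51 50
f 50 51 52
f 50 52 48
f 51 45 53
f 51 53 52
f 52 53 54
f 52 54 48
f 53 45 55
f 53 55 54
f 54 55 56
f 54 56 48
f 55 45 57
f 55 57 56
f 56 57 58
f 56 58 48
f 57 45 59
f 57 59 58
f 58 59 60
f 58 60 48
f 59 45 61
f 59 61 60
f 60 61 62
f 60 62 48
f 61 45 63
f 61 63 62
f 62 63 64
f 62 64 48
f 63 45 65
f 63 65 64
f 64 65 66
f 64 66 48
f 65 45 67
f 65 67 66
f 66 67 68
f 66 68 48
f 67 45 69
f 67 69 68
f 68 69 70
f 68 70 48
f 69 45 71
f 69 71 70
f 70 71 72
f 70 72 48
f 71 45 73
f 71 73 72
f 72 73 74
f 72 74 48
f 73 45 75
f 73 75 74
f 74 75 76
f 74 76 48
f 75 45 77
f 75 77 76
f 76 77 78
f 76 78 48
f 77 45 46
f 77 46 78
f 78 46 47
f 78 47 48



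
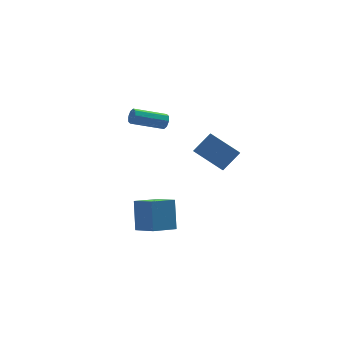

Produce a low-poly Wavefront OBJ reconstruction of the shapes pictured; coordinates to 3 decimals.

v -4.411 -4.925 -0.386
v -4.13 -3.959 1.179
v -4.919 -3.632 -1.094
v -4.639 -2.665 0.47
v -3.001 -4.615 -0.83
v -2.721 -3.648 0.734
v -3.51 -3.321 -1.539
v -3.229 -2.355 0.026
v -0.612 3.328 1.978
v -0.419 3.613 2.368
v -2.294 3.896 3.092
v -2.488 3.612 2.702
v -0.509 3.833 2.049
v -2.384 4.116 2.773
v -0.66 3.758 1.688
v -2.535 4.041 2.413
v -0.783 3.431 1.497
v -2.658 3.714 2.222
v -0.806 3.044 1.588
v -2.681 3.327 2.312
v -0.716 2.824 1.907
v -2.591 3.107 2.631
v -0.565 2.899 2.267
v -2.44 3.182 2.992
v -0.442 3.226 2.458
v -2.317 3.509 3.183
v -0.623 -0.914 2.274
v 0.473 -0.646 3.232
v -0.097 0.128 1.38
v 0.999 0.396 2.338
v 0.481 -2.236 1.382
v 1.577 -1.968 2.34
v 1.007 -1.194 0.488
v 2.103 -0.926 1.446
f 2 4 1
f 5 2 1
f 1 4 3
f 3 5 1
f 2 8 4
f 6 2 5
f 6 8 2
f 4 8 3
f 7 5 3
f 3 8 7
f 7 6 5
f 8 6 7
f 10 9 13
f 10 13 11
f 11 13 14
f 11 14 12
f 13 9 15
f 13 15 14
f 14 15 16
f 14 16 12
f 15 9 17
f 15 17 16
f 16 17 18
f 16 18 12
f 17 9 19
f 17 19 18
f 18 19 20
f 18 20 12
f 19 9 21
f 19 21 20
f 20 21 22
f 20 22 12
f 21 9 23
f 21 23 22
f 22 23 24
f 22 24 12
f 23 9 25
f 23 25 24
f 24 25 26
f 24 26 12
f 25 9 10
f 25 10 26
f 26 10 11
f 26 11 12
f 28 30 27
f 31 28 27
f 27 30 29
f 29 31 27
f 28 34 30
f 32 28 31
f 32 34 28
f 30 34 29
f 33 31 29
f 29 34 33
f 33 32 31
f 34 32 33



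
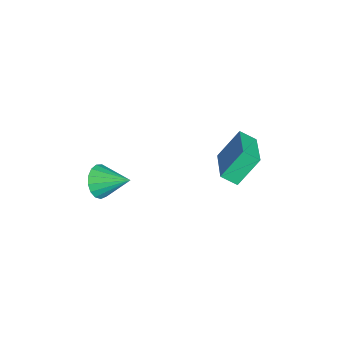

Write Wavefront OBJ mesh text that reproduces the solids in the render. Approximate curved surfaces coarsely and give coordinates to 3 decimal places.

v 0.285 2.382 -4.098
v 0.216 1.625 -3.598
v -0.249 3.328 -2.739
v -0.318 2.57 -2.239
v 2.258 2.61 -3.481
v 2.189 1.852 -2.981
v 1.724 3.555 -2.122
v 1.655 2.798 -1.622
v 3.066 -3.304 -2.766
v 3.336 -3.764 -2.079
v 3.534 -1.936 -2.034
v 3.671 -3.747 -2.325
v 3.868 -3.628 -2.672
v 3.881 -3.435 -3.041
v 3.707 -3.212 -3.347
v 3.387 -3.01 -3.519
v 2.993 -2.875 -3.52
v 2.616 -2.839 -3.347
v 2.342 -2.908 -3.042
v 2.234 -3.069 -2.673
v 2.316 -3.283 -2.325
v 2.571 -3.502 -2.079
v 2.938 -3.675 -1.99
f 2 4 1
f 5 2 1
f 1 4 3
f 3 5 1
f 2 8 4
f 6 2 5
f 6 8 2
f 4 8 3
f 7 5 3
f 3 8 7
f 7 6 5
f 8 6 7
f 10 9 12
f 10 12 11
f 12 9 13
f 12 13 11
f 13 9 14
f 13 14 11
f 14 9 15
f 14 15 11
f 15 9 16
f 15 16 11
f 16 9 17
f 16 17 11
f 17 9 18
f 17 18 11
f 18 9 19
f 18 19 11
f 19 9 20
f 19 20 11
f 20 9 21
f 20 21 11
f 21 9 22
f 21 22 11
f 22 9 23
f 22 23 11
f 23 9 10
f 23 10 11



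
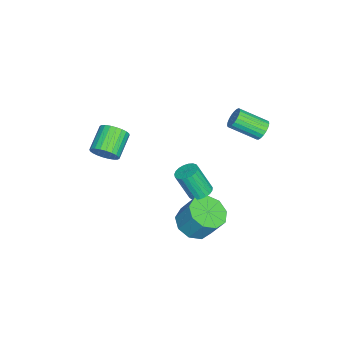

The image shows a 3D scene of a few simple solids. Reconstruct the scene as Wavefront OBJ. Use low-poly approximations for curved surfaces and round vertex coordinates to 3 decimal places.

v 3.286 1.14 -3.237
v 4.152 0.543 -3.039
v 4.38 1.324 -1.685
v 3.514 1.92 -1.883
v 4.341 1.142 -3.416
v 4.569 1.922 -2.062
v 4.036 1.739 -3.709
v 4.264 2.52 -2.355
v 3.38 2.056 -3.781
v 3.609 2.837 -2.427
v 2.68 1.944 -3.599
v 2.909 2.725 -2.245
v 2.264 1.456 -3.247
v 2.492 2.237 -1.893
v 2.325 0.819 -2.891
v 2.554 1.6 -1.536
v 2.836 0.333 -2.696
v 3.065 1.114 -1.342
v 3.558 0.224 -2.755
v 3.786 1.005 -1.401
v -0.672 3.678 1.37
v -0.093 3.858 1.541
v 0.111 2.383 2.402
v -0.468 2.202 2.23
v -0.24 3.952 1.737
v -0.036 2.477 2.598
v -0.461 3.998 1.869
v -0.257 2.523 2.73
v -0.719 3.989 1.915
v -0.515 2.514 2.776
v -0.969 3.926 1.867
v -0.764 2.451 2.727
v -1.167 3.821 1.732
v -0.963 2.345 2.593
v -1.28 3.69 1.535
v -1.076 2.215 2.396
v -1.288 3.557 1.309
v -1.083 2.082 2.17
v -1.189 3.445 1.094
v -0.985 1.97 1.955
v -1.001 3.374 0.927
v -0.796 1.898 1.787
v -0.756 3.354 0.836
v -0.552 1.879 1.696
v -0.497 3.391 0.837
v -0.292 1.916 1.697
v -0.267 3.477 0.93
v -0.063 2.002 1.791
v -0.108 3.598 1.1
v 0.096 2.123 1.96
v -0.047 3.733 1.316
v 0.157 2.258 2.176
v 2.304 1.227 -1.594
v 2.799 1.624 -1.414
v 2.832 0.871 0.155
v 2.336 0.473 -0.026
v 2.579 1.77 -1.339
v 2.611 1.016 0.229
v 2.311 1.822 -1.308
v 2.344 1.068 0.26
v 2.042 1.771 -1.327
v 2.075 1.017 0.241
v 1.818 1.626 -1.392
v 1.851 0.872 0.176
v 1.678 1.412 -1.492
v 1.711 0.658 0.076
v 1.647 1.166 -1.61
v 1.679 0.412 -0.042
v 1.729 0.93 -1.724
v 1.761 0.177 -0.156
v 1.91 0.746 -1.817
v 1.943 -0.007 -0.249
v 2.159 0.645 -1.87
v 2.192 -0.108 -0.302
v 2.434 0.644 -1.876
v 2.466 -0.109 -0.308
v 2.686 0.745 -1.834
v 2.718 -0.009 -0.265
v 2.871 0.928 -1.749
v 2.904 0.175 -0.181
v 2.959 1.163 -1.638
v 2.992 0.41 -0.07
v 2.933 1.409 -1.519
v 2.966 0.656 0.049
v 2.667 -3.683 0.65
v 3.009 -3.19 1.18
v 1.655 -3.044 1.919
v 1.313 -3.537 1.39
v 2.912 -2.988 0.962
v 1.558 -2.842 1.702
v 2.778 -2.892 0.697
v 1.424 -2.746 1.437
v 2.627 -2.916 0.425
v 1.272 -2.771 1.165
v 2.482 -3.057 0.187
v 1.127 -2.911 0.927
v 2.365 -3.293 0.02
v 1.011 -3.148 0.76
v 2.294 -3.589 -0.051
v 0.94 -3.443 0.688
v 2.28 -3.899 -0.016
v 0.926 -3.753 0.724
v 2.325 -4.176 0.121
v 0.971 -4.03 0.86
v 2.422 -4.378 0.338
v 1.068 -4.232 1.078
v 2.556 -4.474 0.603
v 1.202 -4.328 1.343
v 2.708 -4.449 0.875
v 1.353 -4.304 1.615
v 2.853 -4.309 1.113
v 1.498 -4.163 1.853
v 2.969 -4.072 1.28
v 1.615 -3.927 2.02
v 3.04 -3.777 1.352
v 1.686 -3.631 2.091
v 3.054 -3.467 1.316
v 1.7 -3.321 2.056
f 2 1 5
f 2 5 3
f 3 5 6
f 3 6 4
f 5 1 7
f 5 7 6
f 6 7 8
f 6 8 4
f 7 1 9
f 7 9 8
f 8 9 10
f 8 10 4
f 9 1 11
f 9 11 10
f 10 11 12
f 10 12 4
f 11 1 13
f 11 13 12
f 12 13 14
f 12 14 4
f 13 1 15
f 13 15 14
f 14 15 16
f 14 16 4
f 15 1 17
f 15 17 16
f 16 17 18
f 16 18 4
f 17 1 19
f 17 19 18
f 18 19 20
f 18 20 4
f 19 1 2
f 19 2 20
f 20 2 3
f 20 3 4
f 22 21 25
f 22 25 23
f 23 25 26
f 23 26 24
f 25 21 27
f 25 27 26
f 26 27 28
f 26 28 24
f 27 21 29
f 27 29 28
f 28 29 30
f 28 30 24
f 29 21 31
f 29 31 30
f 30 31 32
f 30 32 24
f 31 21 33
f 31 33 32
f 32 33 34
f 32 34 24
f 33 21 35
f 33 35 34
f 34 35 36
f 34 36 24
f 35 21 37
f 35 37 36
f 36 37 38
f 36 38 24
f 37 21 39
f 37 39 38
f 38 39 40
f 38 40 24
f 39 21 41
f 39 41 40
f 40 41 42
f 40 42 24
f 41 21 43
f 41 43 42
f 42 43 44
f 42 44 24
f 43 21 45
f 43 45 44
f 44 45 46
f 44 46 24
f 45 21 47
f 45 47 46
f 46 47 48
f 46 48 24
f 47 21 49
f 47 49 48
f 48 49 50
f 48 50 24
f 49 21 51
f 49 51 50
f 50 51 52
f 50 52 24
f 51 21 22
f 51 22 52
f 52 22 23
f 52 23 24
f 54 53 57
f 54 57 55
f 55 57 58
f 55 58 56
f 57 53 59
f 57 59 58
f 58 59 60
f 58 60 56
f 59 53 61
f 59 61 60
f 60 61 62
f 60 62 56
f 61 53 63
f 61 63 62
f 62 63 64
f 62 64 56
f 63 53 65
f 63 65 64
f 64 65 66
f 64 66 56
f 65 53 67
f 65 67 66
f 66 67 68
f 66 68 56
f 67 53 69
f 67 69 68
f 68 69 70
f 68 70 56
f 69 53 71
f 69 71 70
f 70 71 72
f 70 72 56
f 71 53 73
f 71 73 72
f 72 73 74
f 72 74 56
f 73 53 75
f 73 75 74
f 74 75 76
f 74 76 56
f 75 53 77
f 75 77 76
f 76 77 78
f 76 78 56
f 77 53 79
f 77 79 78
f 78 79 80
f 78 80 56
f 79 53 81
f 79 81 80
f 80 81 82
f 80 82 56
f 81 53 83
f 81 83 82
f 82 83 84
f 82 84 56
f 83 53 54
f 83 54 84
f 84 54 55
f 84 55 56
f 86 85 89
f 86 89 87
f 87 89 90
f 87 90 88
f 89 85 91
f 89 91 90
f 90 91 92
f 90 92 88
f 91 85 93
f 91 93 92
f 92 93 94
f 92 94 88
f 93 85 95
f 93 95 94
f 94 95 96
f 94 96 88
f 95 85 97
f 95 97 96
f 96 97 98
f 96 98 88
f 97 85 99
f 97 99 98
f 98 99 100
f 98 100 88
f 99 85 101
f 99 101 100
f 100 101 102
f 100 102 88
f 101 85 103
f 101 103 102
f 102 103 104
f 102 104 88
f 103 85 105
f 103 105 104
f 104 105 106
f 104 106 88
f 105 85 107
f 105 107 106
f 106 107 108
f 106 108 88
f 107 85 109
f 107 109 108
f 108 109 110
f 108 110 88
f 109 85 111
f 109 111 110
f 110 111 112
f 110 112 88
f 111 85 113
f 111 113 112
f 112 113 114
f 112 114 88
f 113 85 115
f 113 115 114
f 114 115 116
f 114 116 88
f 115 85 117
f 115 117 116
f 116 117 118
f 116 118 88
f 117 85 86
f 117 86 118
f 118 86 87
f 118 87 88



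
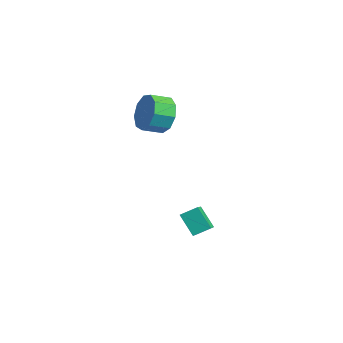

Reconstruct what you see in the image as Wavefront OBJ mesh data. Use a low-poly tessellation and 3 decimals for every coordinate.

v 0.258 -2.43 -1.731
v 1.476 -3.565 -0.535
v 0.586 -1.681 -1.354
v 1.804 -2.817 -0.158
v 1.176 -2.383 -2.622
v 2.394 -3.519 -1.426
v 1.504 -1.635 -2.245
v 2.722 -2.77 -1.049
v -3.669 -0.524 2.177
v -3.194 -1.032 1.377
v -3.516 -2.004 1.803
v -3.991 -1.496 2.603
v -2.729 -0.945 1.926
v -3.051 -1.917 2.353
v -2.704 -0.661 2.593
v -3.026 -1.633 3.02
v -3.13 -0.312 3.065
v -3.452 -1.285 3.491
v -3.809 -0.063 3.121
v -4.131 -1.036 3.548
v -4.422 -0.029 2.735
v -4.744 -1.002 3.162
v -4.683 -0.227 2.088
v -5.005 -1.199 2.515
v -4.469 -0.563 1.483
v -4.791 -1.536 1.909
v -3.881 -0.881 1.202
v -4.203 -1.854 1.628
f 2 4 1
f 5 2 1
f 1 4 3
f 3 5 1
f 2 8 4
f 6 2 5
f 6 8 2
f 4 8 3
f 7 5 3
f 3 8 7
f 7 6 5
f 8 6 7
f 10 9 13
f 10 13 11
f 11 13 14
f 11 14 12
f 13 9 15
f 13 15 14
f 14 15 16
f 14 16 12
f 15 9 17
f 15 17 16
f 16 17 18
f 16 18 12
f 17 9 19
f 17 19 18
f 18 19 20
f 18 20 12
f 19 9 21
f 19 21 20
f 20 21 22
f 20 22 12
f 21 9 23
f 21 23 22
f 22 23 24
f 22 24 12
f 23 9 25
f 23 25 24
f 24 25 26
f 24 26 12
f 25 9 27
f 25 27 26
f 26 27 28
f 26 28 12
f 27 9 10
f 27 10 28
f 28 10 11
f 28 11 12



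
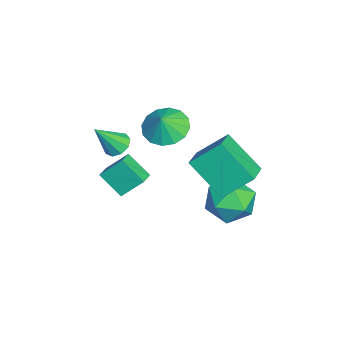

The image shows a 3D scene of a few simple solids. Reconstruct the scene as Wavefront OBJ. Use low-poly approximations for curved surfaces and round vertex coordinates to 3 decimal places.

v 2.451 1.575 2.575
v 2.358 2.879 3.709
v 1.077 1.895 2.094
v 0.984 3.199 3.227
v 3.296 2.941 1.073
v 3.203 4.245 2.206
v 1.922 3.261 0.591
v 1.829 4.565 1.725
v -1.258 0.559 1.908
v -0.573 -0.08 1.391
v -0.762 0.361 2.812
v -0.341 0.423 1.374
v -0.354 0.962 1.5
v -0.61 1.393 1.736
v -1.039 1.601 2.017
v -1.527 1.53 2.269
v -1.943 1.199 2.425
v -2.175 0.696 2.442
v -2.162 0.157 2.316
v -1.906 -0.274 2.08
v -1.477 -0.482 1.799
v -0.989 -0.411 1.547
v -1.885 -1.557 0.162
v -1.233 -1.345 0.087
v -1.415 -2.503 1.558
v -1.468 -1.047 0.368
v -1.898 -0.988 0.553
v -2.322 -1.195 0.555
v -2.542 -1.572 0.374
v -2.454 -1.941 0.094
v -2.1 -2.131 -0.154
v -1.645 -2.052 -0.254
v -1.303 -1.742 -0.159
v -0.301 3.993 -1.772
v 0.529 4.415 -0.952
v 0.711 2.265 -1.908
v 1.541 2.687 -1.088
v 0.384 2.426 -0.722
v -0.241 3.495 -0.638
v 1.481 3.185 -2.222
v 0.856 4.254 -2.138
v 1.63 3.916 -1.23
v 0.953 3.447 -0.303
v 0.287 3.233 -2.557
v -0.39 2.764 -1.63
v -0.391 -1.073 -1.603
v -0.941 -2.01 -0.658
v -0.427 -0.097 -0.656
v -0.978 -1.034 0.289
v 0.478 -1.306 -1.329
v -0.073 -2.243 -0.384
v 0.441 -0.33 -0.382
v -0.109 -1.267 0.563
f 2 4 1
f 5 2 1
f 1 4 3
f 3 5 1
f 2 8 4
f 6 2 5
f 6 8 2
f 4 8 3
f 7 5 3
f 3 8 7
f 7 6 5
f 8 6 7
f 10 9 12
f 10 12 11
f 12 9 13
f 12 13 11
f 13 9 14
f 13 14 11
f 14 9 15
f 14 15 11
f 15 9 16
f 15 16 11
f 16 9 17
f 16 17 11
f 17 9 18
f 17 18 11
f 18 9 19
f 18 19 11
f 19 9 20
f 19 20 11
f 20 9 21
f 20 21 11
f 21 9 22
f 21 22 11
f 22 9 10
f 22 10 11
f 24 23 26
f 24 26 25
f 26 23 27
f 26 27 25
f 27 23 28
f 27 28 25
f 28 23 29
f 28 29 25
f 29 23 30
f 29 30 25
f 30 23 31
f 30 31 25
f 31 23 32
f 31 32 25
f 32 23 33
f 32 33 25
f 33 23 24
f 33 24 25
f 34 45 39
f 34 39 35
f 34 35 41
f 34 41 44
f 34 44 45
f 35 39 43
f 39 45 38
f 45 44 36
f 44 41 40
f 41 35 42
f 37 43 38
f 37 38 36
f 37 36 40
f 37 40 42
f 37 42 43
f 38 43 39
f 36 38 45
f 40 36 44
f 42 40 41
f 43 42 35
f 47 49 46
f 50 47 46
f 46 49 48
f 48 50 46
f 47 53 49
f 51 47 50
f 51 53 47
f 49 53 48
f 52 50 48
f 48 53 52
f 52 51 50
f 53 51 52



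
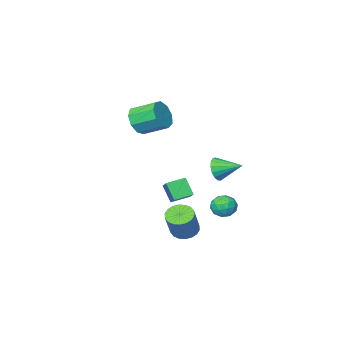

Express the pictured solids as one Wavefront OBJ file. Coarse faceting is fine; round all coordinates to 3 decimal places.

v -1.8 -2.897 -1.768
v -1.304 -1.668 -0.984
v -1.898 -2.155 -2.868
v -1.402 -0.926 -2.084
v -0.658 -3.174 -2.056
v -0.162 -1.945 -1.272
v -0.756 -2.432 -3.156
v -0.26 -1.203 -2.372
v 1.681 3.191 -2.436
v 2.419 2.881 -2.656
v 3.177 3.56 -1.064
v 2.439 3.869 -0.844
v 2.425 3.22 -2.803
v 3.183 3.899 -1.211
v 2.283 3.553 -2.878
v 3.042 4.232 -1.285
v 2.022 3.814 -2.865
v 2.781 4.493 -1.272
v 1.694 3.952 -2.767
v 2.452 4.631 -1.174
v 1.363 3.939 -2.604
v 2.121 4.618 -1.011
v 1.094 3.778 -2.407
v 1.853 4.456 -0.815
v 0.943 3.5 -2.216
v 1.701 4.179 -0.624
v 0.937 3.161 -2.069
v 1.695 3.84 -0.477
v 1.078 2.828 -1.995
v 1.837 3.507 -0.402
v 1.339 2.567 -2.008
v 2.098 3.246 -0.415
v 1.668 2.429 -2.106
v 2.426 3.108 -0.513
v 1.999 2.442 -2.269
v 2.757 3.121 -0.676
v 2.267 2.604 -2.465
v 3.026 3.282 -0.873
v -0.822 2.532 1.397
v -0.357 2.596 2.094
v -1.738 3.688 1.903
v -0.18 2.849 1.836
v -0.15 3.029 1.478
v -0.273 3.096 1.102
v -0.523 3.033 0.793
v -0.841 2.856 0.622
v -1.154 2.604 0.629
v -1.392 2.336 0.812
v -1.498 2.113 1.129
v -1.45 1.985 1.507
v -1.258 1.983 1.86
v -0.965 2.107 2.107
v -0.64 2.328 2.191
v 0.407 -4.167 3.127
v 1.206 -3.924 3.764
v 0.252 -2.691 4.49
v -0.547 -2.933 3.853
v 1.247 -3.537 3.16
v 0.293 -2.304 3.886
v 0.895 -3.445 2.541
v -0.059 -2.211 3.267
v 0.315 -3.69 2.196
v -0.639 -2.457 2.922
v -0.222 -4.159 2.286
v -1.176 -2.925 3.012
v -0.465 -4.631 2.77
v -1.419 -3.397 3.496
v -0.299 -4.886 3.421
v -1.253 -3.653 4.147
v 0.197 -4.805 3.934
v -0.757 -3.571 4.66
v 0.791 -4.425 4.07
v -0.163 -3.191 4.796
v -2.258 2.087 -1.628
v -1.912 2.385 -2.335
v -1.828 0.835 -1.945
v -1.482 1.133 -2.652
v -1.155 1.339 -1.904
v -1.421 2.112 -1.708
v -2.319 1.108 -2.572
v -2.585 1.881 -2.376
v -1.949 1.779 -2.918
v -1.23 1.922 -2.505
v -2.51 1.298 -1.775
v -1.791 1.441 -1.362
v -2.123 2.346 -1.954
v -1.617 0.874 -2.326
v -1.425 0.995 -1.887
v -1.222 1.17 -2.302
v -1.834 2.186 -1.586
v -1.631 2.361 -2.001
v -1.186 1.746 -1.748
v -2.109 0.859 -2.279
v -1.906 1.034 -2.694
v -2.518 2.05 -1.978
v -2.315 2.225 -2.393
v -2.554 1.474 -2.532
v -1.941 2.165 -2.712
v -1.689 1.429 -2.898
v -2.181 1.414 -2.851
v -2.337 1.869 -2.736
v -1.519 2.249 -2.469
v -1.266 1.513 -2.655
v -1.074 1.634 -2.216
v -1.23 2.089 -2.101
v -1.541 1.893 -2.812
v -2.474 1.707 -1.625
v -2.221 0.971 -1.811
v -2.51 1.131 -2.179
v -2.666 1.586 -2.064
v -2.051 1.791 -1.382
v -1.799 1.055 -1.568
v -1.403 1.351 -1.544
v -1.559 1.806 -1.429
v -2.199 1.327 -1.468
f 2 4 1
f 5 2 1
f 1 4 3
f 3 5 1
f 2 8 4
f 6 2 5
f 6 8 2
f 4 8 3
f 7 5 3
f 3 8 7
f 7 6 5
f 8 6 7
f 10 9 13
f 10 13 11
f 11 13 14
f 11 14 12
f 13 9 15
f 13 15 14
f 14 15 16
f 14 16 12
f 15 9 17
f 15 17 16
f 16 17 18
f 16 18 12
f 17 9 19
f 17 19 18
f 18 19 20
f 18 20 12
f 19 9 21
f 19 21 20
f 20 21 22
f 20 22 12
f 21 9 23
f 21 23 22
f 22 23 24
f 22 24 12
f 23 9 25
f 23 25 24
f 24 25 26
f 24 26 12
f 25 9 27
f 25 27 26
f 26 27 28
f 26 28 12
f 27 9 29
f 27 29 28
f 28 29 30
f 28 30 12
f 29 9 31
f 29 31 30
f 30 31 32
f 30 32 12
f 31 9 33
f 31 33 32
f 32 33 34
f 32 34 12
f 33 9 35
f 33 35 34
f 34 35 36
f 34 36 12
f 35 9 37
f 35 37 36
f 36 37 38
f 36 38 12
f 37 9 10
f 37 10 38
f 38 10 11
f 38 11 12
f 40 39 42
f 40 42 41
f 42 39 43
f 42 43 41
f 43 39 44
f 43 44 41
f 44 39 45
f 44 45 41
f 45 39 46
f 45 46 41
f 46 39 47
f 46 47 41
f 47 39 48
f 47 48 41
f 48 39 49
f 48 49 41
f 49 39 50
f 49 50 41
f 50 39 51
f 50 51 41
f 51 39 52
f 51 52 41
f 52 39 53
f 52 53 41
f 53 39 40
f 53 40 41
f 55 54 58
f 55 58 56
f 56 58 59
f 56 59 57
f 58 54 60
f 58 60 59
f 59 60 61
f 59 61 57
f 60 54 62
f 60 62 61
f 61 62 63
f 61 63 57
f 62 54 64
f 62 64 63
f 63 64 65
f 63 65 57
f 64 54 66
f 64 66 65
f 65 66 67
f 65 67 57
f 66 54 68
f 66 68 67
f 67 68 69
f 67 69 57
f 68 54 70
f 68 70 69
f 69 70 71
f 69 71 57
f 70 54 72
f 70 72 71
f 71 72 73
f 71 73 57
f 72 54 55
f 72 55 73
f 73 55 56
f 73 56 57
f 74 111 90
f 111 85 114
f 90 114 79
f 111 114 90
f 74 90 86
f 90 79 91
f 86 91 75
f 90 91 86
f 74 86 95
f 86 75 96
f 95 96 81
f 86 96 95
f 74 95 107
f 95 81 110
f 107 110 84
f 95 110 107
f 74 107 111
f 107 84 115
f 111 115 85
f 107 115 111
f 75 91 102
f 91 79 105
f 102 105 83
f 91 105 102
f 79 114 92
f 114 85 113
f 92 113 78
f 114 113 92
f 85 115 112
f 115 84 108
f 112 108 76
f 115 108 112
f 84 110 109
f 110 81 97
f 109 97 80
f 110 97 109
f 81 96 101
f 96 75 98
f 101 98 82
f 96 98 101
f 77 103 89
f 103 83 104
f 89 104 78
f 103 104 89
f 77 89 87
f 89 78 88
f 87 88 76
f 89 88 87
f 77 87 94
f 87 76 93
f 94 93 80
f 87 93 94
f 77 94 99
f 94 80 100
f 99 100 82
f 94 100 99
f 77 99 103
f 99 82 106
f 103 106 83
f 99 106 103
f 78 104 92
f 104 83 105
f 92 105 79
f 104 105 92
f 76 88 112
f 88 78 113
f 112 113 85
f 88 113 112
f 80 93 109
f 93 76 108
f 109 108 84
f 93 108 109
f 82 100 101
f 100 80 97
f 101 97 81
f 100 97 101
f 83 106 102
f 106 82 98
f 102 98 75
f 106 98 102



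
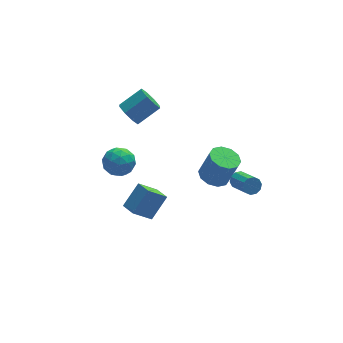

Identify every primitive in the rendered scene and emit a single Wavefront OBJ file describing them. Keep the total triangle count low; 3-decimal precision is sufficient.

v 3.678 3.262 -4.817
v 4.193 2.409 -5.076
v 4.838 2.224 -3.181
v 4.322 3.078 -2.923
v 4.582 2.907 -5.16
v 5.226 2.722 -3.265
v 4.624 3.54 -5.113
v 5.269 3.355 -3.218
v 4.306 4.067 -4.953
v 4.951 3.883 -3.058
v 3.747 4.287 -4.741
v 4.392 4.102 -2.846
v 3.162 4.116 -4.559
v 3.807 3.931 -2.664
v 2.774 3.618 -4.475
v 3.418 3.433 -2.58
v 2.731 2.985 -4.522
v 3.376 2.8 -2.627
v 3.049 2.457 -4.682
v 3.694 2.273 -2.787
v 3.608 2.238 -4.894
v 4.253 2.053 -2.999
v -2.772 -1.71 -1.415
v -1.669 -1.072 -0.187
v -3.095 -0.706 -1.646
v -1.991 -0.068 -0.418
v -1.609 -1.592 -2.522
v -0.505 -0.954 -1.294
v -1.931 -0.588 -2.753
v -0.828 0.05 -1.525
v -3.551 -0.234 3.617
v -2.599 -0.565 3.465
v -4.141 -1.635 2.975
v -3.189 -1.966 2.823
v -3.552 -1.877 3.772
v -3.187 -1.011 4.168
v -3.553 -1.189 2.272
v -3.188 -0.323 2.668
v -2.6 -1.156 2.633
v -2.599 -1.581 3.56
v -4.141 -0.619 2.88
v -4.14 -1.044 3.807
v -3.023 -0.276 3.597
v -3.717 -1.924 2.843
v -3.93 -1.871 3.401
v -3.371 -2.066 3.311
v -3.369 -0.538 4.011
v -2.809 -0.733 3.921
v -3.369 -1.504 4.102
v -3.931 -1.467 2.519
v -3.371 -1.662 2.429
v -3.369 -0.134 3.129
v -2.81 -0.329 3.039
v -3.371 -0.696 2.338
v -2.464 -0.818 3.019
v -2.811 -1.642 2.642
v -3.025 -1.185 2.318
v -2.81 -0.676 2.551
v -2.464 -1.068 3.564
v -2.811 -1.892 3.187
v -3.024 -1.839 3.744
v -2.809 -1.33 3.977
v -2.464 -1.415 3.075
v -3.929 -0.308 3.253
v -4.276 -1.132 2.876
v -3.931 -0.87 2.463
v -3.716 -0.361 2.696
v -3.929 -0.558 3.798
v -4.276 -1.382 3.421
v -3.93 -1.524 3.889
v -3.715 -1.015 4.122
v -4.276 -0.785 3.365
v 3.804 -1.227 -0.595
v 3.97 -1.498 -1.116
v 4.282 -2.983 -0.246
v 4.116 -2.713 0.275
v 4.277 -1.343 -0.962
v 4.589 -2.829 -0.092
v 4.404 -1.144 -0.668
v 4.716 -2.63 0.202
v 4.302 -0.977 -0.346
v 4.613 -2.463 0.524
v 4.009 -0.905 -0.119
v 4.321 -2.391 0.751
v 3.638 -0.957 -0.074
v 3.95 -2.442 0.796
v 3.331 -1.111 -0.228
v 3.643 -2.597 0.642
v 3.204 -1.31 -0.522
v 3.516 -2.796 0.348
v 3.307 -1.477 -0.844
v 3.618 -2.963 0.026
v 3.599 -1.549 -1.071
v 3.911 -3.035 -0.201
v -1.675 3.164 3.082
v -1.331 3.631 2.407
v 0.099 3.903 3.323
v -0.245 3.436 3.998
v -1.683 4.02 2.84
v -0.254 4.293 3.757
v -2.031 3.908 3.415
v -0.601 4.181 4.332
v -2.17 3.36 3.795
v -0.74 3.632 4.712
v -2.019 2.697 3.757
v -0.589 2.969 4.673
v -1.666 2.307 3.323
v -0.237 2.58 4.24
v -1.319 2.419 2.748
v 0.111 2.692 3.665
v -1.18 2.968 2.368
v 0.25 3.24 3.285
f 2 1 5
f 2 5 3
f 3 5 6
f 3 6 4
f 5 1 7
f 5 7 6
f 6 7 8
f 6 8 4
f 7 1 9
f 7 9 8
f 8 9 10
f 8 10 4
f 9 1 11
f 9 11 10
f 10 11 12
f 10 12 4
f 11 1 13
f 11 13 12
f 12 13 14
f 12 14 4
f 13 1 15
f 13 15 14
f 14 15 16
f 14 16 4
f 15 1 17
f 15 17 16
f 16 17 18
f 16 18 4
f 17 1 19
f 17 19 18
f 18 19 20
f 18 20 4
f 19 1 21
f 19 21 20
f 20 21 22
f 20 22 4
f 21 1 2
f 21 2 22
f 22 2 3
f 22 3 4
f 24 26 23
f 27 24 23
f 23 26 25
f 25 27 23
f 24 30 26
f 28 24 27
f 28 30 24
f 26 30 25
f 29 27 25
f 25 30 29
f 29 28 27
f 30 28 29
f 31 68 47
f 68 42 71
f 47 71 36
f 68 71 47
f 31 47 43
f 47 36 48
f 43 48 32
f 47 48 43
f 31 43 52
f 43 32 53
f 52 53 38
f 43 53 52
f 31 52 64
f 52 38 67
f 64 67 41
f 52 67 64
f 31 64 68
f 64 41 72
f 68 72 42
f 64 72 68
f 32 48 59
f 48 36 62
f 59 62 40
f 48 62 59
f 36 71 49
f 71 42 70
f 49 70 35
f 71 70 49
f 42 72 69
f 72 41 65
f 69 65 33
f 72 65 69
f 41 67 66
f 67 38 54
f 66 54 37
f 67 54 66
f 38 53 58
f 53 32 55
f 58 55 39
f 53 55 58
f 34 60 46
f 60 40 61
f 46 61 35
f 60 61 46
f 34 46 44
f 46 35 45
f 44 45 33
f 46 45 44
f 34 44 51
f 44 33 50
f 51 50 37
f 44 50 51
f 34 51 56
f 51 37 57
f 56 57 39
f 51 57 56
f 34 56 60
f 56 39 63
f 60 63 40
f 56 63 60
f 35 61 49
f 61 40 62
f 49 62 36
f 61 62 49
f 33 45 69
f 45 35 70
f 69 70 42
f 45 70 69
f 37 50 66
f 50 33 65
f 66 65 41
f 50 65 66
f 39 57 58
f 57 37 54
f 58 54 38
f 57 54 58
f 40 63 59
f 63 39 55
f 59 55 32
f 63 55 59
f 74 73 77
f 74 77 75
f 75 77 78
f 75 78 76
f 77 73 79
f 77 79 78
f 78 79 80
f 78 80 76
f 79 73 81
f 79 81 80
f 80 81 82
f 80 82 76
f 81 73 83
f 81 83 82
f 82 83 84
f 82 84 76
f 83 73 85
f 83 85 84
f 84 85 86
f 84 86 76
f 85 73 87
f 85 87 86
f 86 87 88
f 86 88 76
f 87 73 89
f 87 89 88
f 88 89 90
f 88 90 76
f 89 73 91
f 89 91 90
f 90 91 92
f 90 92 76
f 91 73 93
f 91 93 92
f 92 93 94
f 92 94 76
f 93 73 74
f 93 74 94
f 94 74 75
f 94 75 76
f 96 95 99
f 96 99 97
f 97 99 100
f 97 100 98
f 99 95 101
f 99 101 100
f 100 101 102
f 100 102 98
f 101 95 103
f 101 103 102
f 102 103 104
f 102 104 98
f 103 95 105
f 103 105 104
f 104 105 106
f 104 106 98
f 105 95 107
f 105 107 106
f 106 107 108
f 106 108 98
f 107 95 109
f 107 109 108
f 108 109 110
f 108 110 98
f 109 95 111
f 109 111 110
f 110 111 112
f 110 112 98
f 111 95 96
f 111 96 112
f 112 96 97
f 112 97 98



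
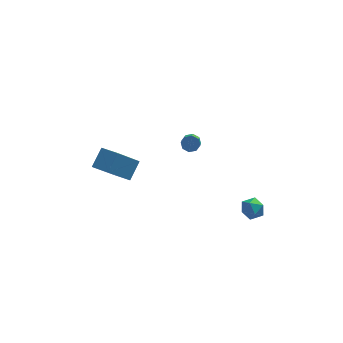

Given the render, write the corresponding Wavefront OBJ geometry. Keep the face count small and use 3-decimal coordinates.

v 0.453 3.905 0.09
v 0.745 3.627 -0.255
v 0.639 2.498 0.565
v 0.347 2.775 0.91
v 0.971 3.811 0.027
v 0.865 2.681 0.848
v 0.894 4.049 0.346
v 0.788 2.92 1.166
v 0.559 4.203 0.515
v 0.452 3.074 1.335
v 0.161 4.182 0.435
v 0.055 3.053 1.255
v -0.065 3.999 0.152
v -0.171 2.869 0.973
v 0.012 3.76 -0.166
v -0.094 2.631 0.654
v 0.348 3.606 -0.335
v 0.241 2.477 0.485
v -2.968 0.372 0.124
v -4.124 -0.583 1.721
v -3.785 1.091 -0.037
v -4.94 0.137 1.56
v -2.44 1.163 0.98
v -3.595 0.209 2.577
v -3.256 1.883 0.819
v -4.412 0.928 2.416
v 2.77 -1.387 -0.339
v 3.238 -1.049 -0.779
v 3.362 -2.391 -0.481
v 3.83 -2.053 -0.921
v 3.82 -1.896 -0.212
v 3.455 -1.276 -0.125
v 3.145 -2.164 -1.135
v 2.78 -1.544 -1.048
v 3.47 -1.53 -1.271
v 3.887 -1.364 -0.701
v 2.713 -2.076 -0.559
v 3.13 -1.91 0.011
f 2 1 5
f 2 5 3
f 3 5 6
f 3 6 4
f 5 1 7
f 5 7 6
f 6 7 8
f 6 8 4
f 7 1 9
f 7 9 8
f 8 9 10
f 8 10 4
f 9 1 11
f 9 11 10
f 10 11 12
f 10 12 4
f 11 1 13
f 11 13 12
f 12 13 14
f 12 14 4
f 13 1 15
f 13 15 14
f 14 15 16
f 14 16 4
f 15 1 17
f 15 17 16
f 16 17 18
f 16 18 4
f 17 1 2
f 17 2 18
f 18 2 3
f 18 3 4
f 20 22 19
f 23 20 19
f 19 22 21
f 21 23 19
f 20 26 22
f 24 20 23
f 24 26 20
f 22 26 21
f 25 23 21
f 21 26 25
f 25 24 23
f 26 24 25
f 27 38 32
f 27 32 28
f 27 28 34
f 27 34 37
f 27 37 38
f 28 32 36
f 32 38 31
f 38 37 29
f 37 34 33
f 34 28 35
f 30 36 31
f 30 31 29
f 30 29 33
f 30 33 35
f 30 35 36
f 31 36 32
f 29 31 38
f 33 29 37
f 35 33 34
f 36 35 28



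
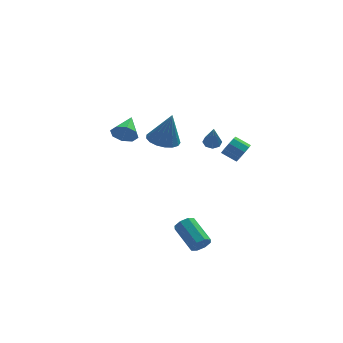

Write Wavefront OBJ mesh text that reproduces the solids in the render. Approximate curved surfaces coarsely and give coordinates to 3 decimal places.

v -2.737 -0.598 2.974
v -2.274 -0.506 2.291
v -2.163 0.758 3.546
v -2.847 -0.239 2.233
v -3.356 -0.182 2.609
v -3.503 -0.368 3.198
v -3.201 -0.689 3.656
v -2.628 -0.957 3.714
v -2.119 -1.014 3.338
v -1.972 -0.827 2.749
v 2.076 -1.758 2.612
v 2.423 -2.139 2.419
v 2.024 -2.562 4.108
v 2.623 -1.815 2.6
v 2.502 -1.458 2.787
v 2.132 -1.277 2.872
v 1.729 -1.377 2.804
v 1.529 -1.7 2.624
v 1.649 -2.057 2.436
v 2.019 -2.239 2.351
v 3.611 -3.09 2.306
v 4.056 -2.873 2.816
v 3.274 -2.414 3.303
v 2.829 -2.63 2.794
v 4.032 -2.54 2.463
v 3.25 -2.08 2.951
v 3.811 -2.464 2.037
v 3.029 -2.004 2.525
v 3.497 -2.681 1.737
v 2.715 -2.221 2.225
v 3.236 -3.089 1.704
v 2.454 -2.629 2.191
v 3.15 -3.498 1.952
v 2.368 -3.038 2.439
v 3.28 -3.715 2.366
v 2.498 -3.255 2.853
v 3.565 -3.641 2.752
v 2.783 -3.181 3.24
v 3.871 -3.308 2.93
v 3.089 -2.848 3.417
v 1.058 -4.433 -4.111
v 1.603 -4.392 -3.724
v 0.887 -2.846 -2.881
v 0.342 -2.887 -3.269
v 1.653 -4.13 -4.161
v 0.938 -2.584 -3.319
v 1.355 -4.045 -4.57
v 0.639 -2.5 -3.727
v 0.883 -4.188 -4.71
v 0.167 -2.642 -3.867
v 0.513 -4.474 -4.499
v -0.203 -2.928 -3.656
v 0.462 -4.736 -4.061
v -0.253 -3.19 -3.219
v 0.761 -4.82 -3.653
v 0.045 -3.275 -2.81
v 1.233 -4.678 -3.513
v 0.517 -3.132 -2.67
v 0.038 3.749 -0.14
v 0.754 4.508 -0.261
v 0.562 3.591 1.98
v 0.335 4.757 -0.138
v -0.153 4.775 -0.016
v -0.596 4.558 0.077
v -0.895 4.156 0.121
v -0.98 3.661 0.105
v -0.831 3.186 0.033
v -0.484 2.84 -0.079
v -0.017 2.703 -0.205
v 0.462 2.805 -0.316
v 0.844 3.124 -0.387
v 1.041 3.586 -0.401
v 1.009 4.085 -0.355
f 2 1 4
f 2 4 3
f 4 1 5
f 4 5 3
f 5 1 6
f 5 6 3
f 6 1 7
f 6 7 3
f 7 1 8
f 7 8 3
f 8 1 9
f 8 9 3
f 9 1 10
f 9 10 3
f 10 1 2
f 10 2 3
f 12 11 14
f 12 14 13
f 14 11 15
f 14 15 13
f 15 11 16
f 15 16 13
f 16 11 17
f 16 17 13
f 17 11 18
f 17 18 13
f 18 11 19
f 18 19 13
f 19 11 20
f 19 20 13
f 20 11 12
f 20 12 13
f 22 21 25
f 22 25 23
f 23 25 26
f 23 26 24
f 25 21 27
f 25 27 26
f 26 27 28
f 26 28 24
f 27 21 29
f 27 29 28
f 28 29 30
f 28 30 24
f 29 21 31
f 29 31 30
f 30 31 32
f 30 32 24
f 31 21 33
f 31 33 32
f 32 33 34
f 32 34 24
f 33 21 35
f 33 35 34
f 34 35 36
f 34 36 24
f 35 21 37
f 35 37 36
f 36 37 38
f 36 38 24
f 37 21 39
f 37 39 38
f 38 39 40
f 38 40 24
f 39 21 22
f 39 22 40
f 40 22 23
f 40 23 24
f 42 41 45
f 42 45 43
f 43 45 46
f 43 46 44
f 45 41 47
f 45 47 46
f 46 47 48
f 46 48 44
f 47 41 49
f 47 49 48
f 48 49 50
f 48 50 44
f 49 41 51
f 49 51 50
f 50 51 52
f 50 52 44
f 51 41 53
f 51 53 52
f 52 53 54
f 52 54 44
f 53 41 55
f 53 55 54
f 54 55 56
f 54 56 44
f 55 41 57
f 55 57 56
f 56 57 58
f 56 58 44
f 57 41 42
f 57 42 58
f 58 42 43
f 58 43 44
f 60 59 62
f 60 62 61
f 62 59 63
f 62 63 61
f 63 59 64
f 63 64 61
f 64 59 65
f 64 65 61
f 65 59 66
f 65 66 61
f 66 59 67
f 66 67 61
f 67 59 68
f 67 68 61
f 68 59 69
f 68 69 61
f 69 59 70
f 69 70 61
f 70 59 71
f 70 71 61
f 71 59 72
f 71 72 61
f 72 59 73
f 72 73 61
f 73 59 60
f 73 60 61

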